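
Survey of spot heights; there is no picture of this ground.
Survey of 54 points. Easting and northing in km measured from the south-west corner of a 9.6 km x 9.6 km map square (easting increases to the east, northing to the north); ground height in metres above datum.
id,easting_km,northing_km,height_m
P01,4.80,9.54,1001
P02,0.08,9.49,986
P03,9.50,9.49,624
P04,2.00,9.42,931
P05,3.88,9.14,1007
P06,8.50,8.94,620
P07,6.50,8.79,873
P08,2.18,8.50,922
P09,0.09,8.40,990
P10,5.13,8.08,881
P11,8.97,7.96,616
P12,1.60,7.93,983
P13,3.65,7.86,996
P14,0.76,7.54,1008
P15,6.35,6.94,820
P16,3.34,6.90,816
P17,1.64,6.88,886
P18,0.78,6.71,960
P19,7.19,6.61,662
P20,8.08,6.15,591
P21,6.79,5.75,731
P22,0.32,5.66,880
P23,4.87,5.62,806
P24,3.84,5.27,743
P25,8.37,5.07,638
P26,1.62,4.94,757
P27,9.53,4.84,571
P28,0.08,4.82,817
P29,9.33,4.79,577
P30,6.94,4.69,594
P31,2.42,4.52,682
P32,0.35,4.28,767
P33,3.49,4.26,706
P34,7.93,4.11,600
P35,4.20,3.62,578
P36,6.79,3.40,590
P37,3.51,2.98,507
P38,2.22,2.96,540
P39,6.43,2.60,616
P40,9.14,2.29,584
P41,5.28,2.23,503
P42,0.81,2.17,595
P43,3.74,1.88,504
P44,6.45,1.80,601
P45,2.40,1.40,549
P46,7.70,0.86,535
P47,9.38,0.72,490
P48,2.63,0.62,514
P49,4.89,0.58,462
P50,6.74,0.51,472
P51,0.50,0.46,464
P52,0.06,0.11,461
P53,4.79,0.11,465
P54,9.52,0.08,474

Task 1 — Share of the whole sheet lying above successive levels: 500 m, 87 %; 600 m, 59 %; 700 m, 42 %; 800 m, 27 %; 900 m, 16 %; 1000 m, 3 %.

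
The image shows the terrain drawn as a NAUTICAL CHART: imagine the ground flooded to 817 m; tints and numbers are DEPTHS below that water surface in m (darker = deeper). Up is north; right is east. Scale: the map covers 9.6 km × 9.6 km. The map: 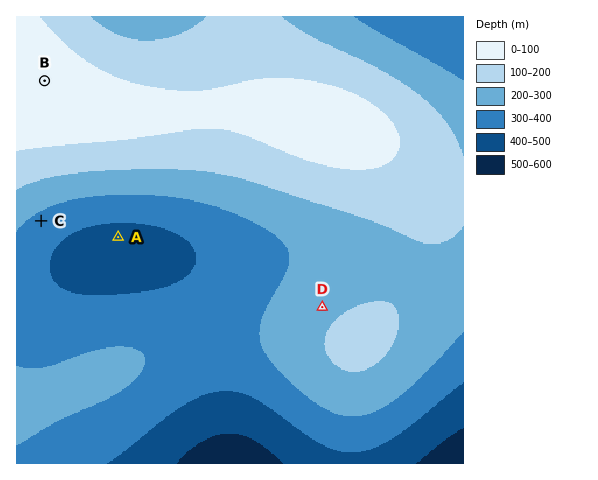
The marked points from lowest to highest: A C D B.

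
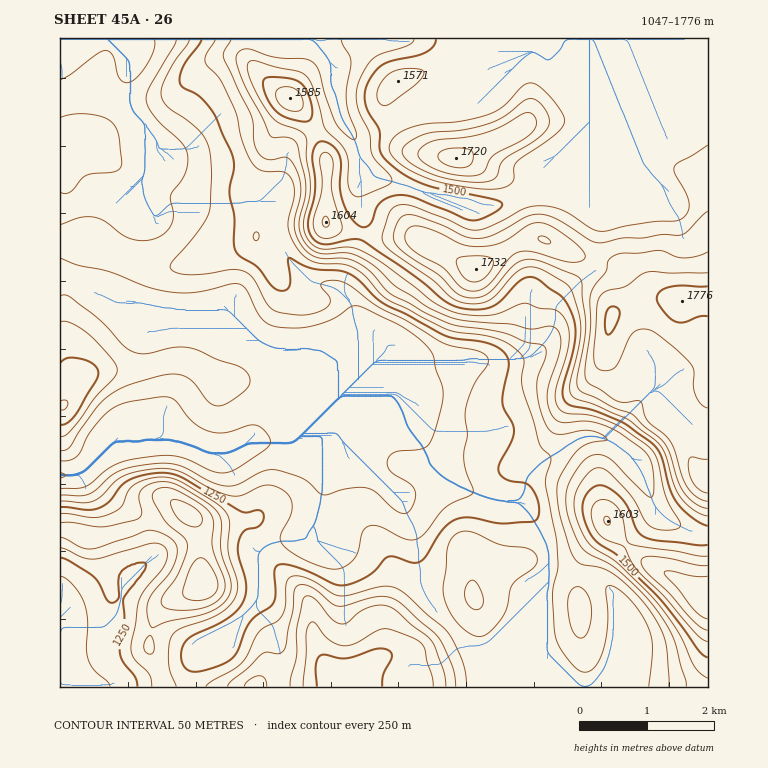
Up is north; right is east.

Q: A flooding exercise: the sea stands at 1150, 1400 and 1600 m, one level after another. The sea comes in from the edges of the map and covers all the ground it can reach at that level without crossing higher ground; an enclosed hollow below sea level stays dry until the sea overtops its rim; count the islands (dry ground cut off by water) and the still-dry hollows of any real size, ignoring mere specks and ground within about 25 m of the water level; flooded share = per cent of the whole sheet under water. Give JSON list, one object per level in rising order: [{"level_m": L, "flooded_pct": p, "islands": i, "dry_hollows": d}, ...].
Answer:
[{"level_m": 1150, "flooded_pct": 17, "islands": 0, "dry_hollows": 0}, {"level_m": 1400, "flooded_pct": 61, "islands": 1, "dry_hollows": 0}, {"level_m": 1600, "flooded_pct": 90, "islands": 1, "dry_hollows": 0}]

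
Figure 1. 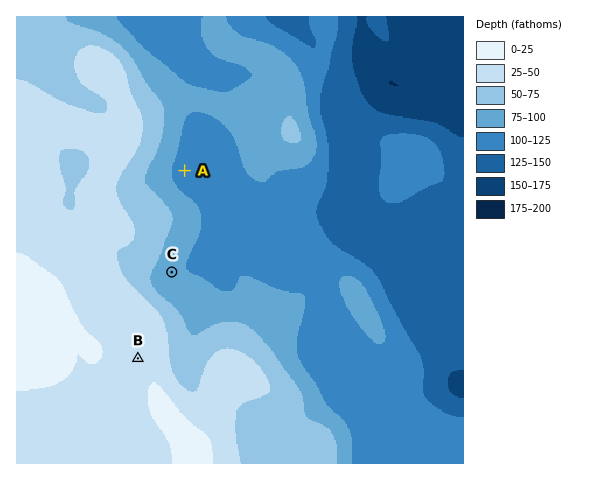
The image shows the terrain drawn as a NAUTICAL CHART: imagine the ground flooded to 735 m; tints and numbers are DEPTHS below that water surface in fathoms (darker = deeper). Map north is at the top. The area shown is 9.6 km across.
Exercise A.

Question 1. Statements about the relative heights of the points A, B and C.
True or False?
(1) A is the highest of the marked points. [False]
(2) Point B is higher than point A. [True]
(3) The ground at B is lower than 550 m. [False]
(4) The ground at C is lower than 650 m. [True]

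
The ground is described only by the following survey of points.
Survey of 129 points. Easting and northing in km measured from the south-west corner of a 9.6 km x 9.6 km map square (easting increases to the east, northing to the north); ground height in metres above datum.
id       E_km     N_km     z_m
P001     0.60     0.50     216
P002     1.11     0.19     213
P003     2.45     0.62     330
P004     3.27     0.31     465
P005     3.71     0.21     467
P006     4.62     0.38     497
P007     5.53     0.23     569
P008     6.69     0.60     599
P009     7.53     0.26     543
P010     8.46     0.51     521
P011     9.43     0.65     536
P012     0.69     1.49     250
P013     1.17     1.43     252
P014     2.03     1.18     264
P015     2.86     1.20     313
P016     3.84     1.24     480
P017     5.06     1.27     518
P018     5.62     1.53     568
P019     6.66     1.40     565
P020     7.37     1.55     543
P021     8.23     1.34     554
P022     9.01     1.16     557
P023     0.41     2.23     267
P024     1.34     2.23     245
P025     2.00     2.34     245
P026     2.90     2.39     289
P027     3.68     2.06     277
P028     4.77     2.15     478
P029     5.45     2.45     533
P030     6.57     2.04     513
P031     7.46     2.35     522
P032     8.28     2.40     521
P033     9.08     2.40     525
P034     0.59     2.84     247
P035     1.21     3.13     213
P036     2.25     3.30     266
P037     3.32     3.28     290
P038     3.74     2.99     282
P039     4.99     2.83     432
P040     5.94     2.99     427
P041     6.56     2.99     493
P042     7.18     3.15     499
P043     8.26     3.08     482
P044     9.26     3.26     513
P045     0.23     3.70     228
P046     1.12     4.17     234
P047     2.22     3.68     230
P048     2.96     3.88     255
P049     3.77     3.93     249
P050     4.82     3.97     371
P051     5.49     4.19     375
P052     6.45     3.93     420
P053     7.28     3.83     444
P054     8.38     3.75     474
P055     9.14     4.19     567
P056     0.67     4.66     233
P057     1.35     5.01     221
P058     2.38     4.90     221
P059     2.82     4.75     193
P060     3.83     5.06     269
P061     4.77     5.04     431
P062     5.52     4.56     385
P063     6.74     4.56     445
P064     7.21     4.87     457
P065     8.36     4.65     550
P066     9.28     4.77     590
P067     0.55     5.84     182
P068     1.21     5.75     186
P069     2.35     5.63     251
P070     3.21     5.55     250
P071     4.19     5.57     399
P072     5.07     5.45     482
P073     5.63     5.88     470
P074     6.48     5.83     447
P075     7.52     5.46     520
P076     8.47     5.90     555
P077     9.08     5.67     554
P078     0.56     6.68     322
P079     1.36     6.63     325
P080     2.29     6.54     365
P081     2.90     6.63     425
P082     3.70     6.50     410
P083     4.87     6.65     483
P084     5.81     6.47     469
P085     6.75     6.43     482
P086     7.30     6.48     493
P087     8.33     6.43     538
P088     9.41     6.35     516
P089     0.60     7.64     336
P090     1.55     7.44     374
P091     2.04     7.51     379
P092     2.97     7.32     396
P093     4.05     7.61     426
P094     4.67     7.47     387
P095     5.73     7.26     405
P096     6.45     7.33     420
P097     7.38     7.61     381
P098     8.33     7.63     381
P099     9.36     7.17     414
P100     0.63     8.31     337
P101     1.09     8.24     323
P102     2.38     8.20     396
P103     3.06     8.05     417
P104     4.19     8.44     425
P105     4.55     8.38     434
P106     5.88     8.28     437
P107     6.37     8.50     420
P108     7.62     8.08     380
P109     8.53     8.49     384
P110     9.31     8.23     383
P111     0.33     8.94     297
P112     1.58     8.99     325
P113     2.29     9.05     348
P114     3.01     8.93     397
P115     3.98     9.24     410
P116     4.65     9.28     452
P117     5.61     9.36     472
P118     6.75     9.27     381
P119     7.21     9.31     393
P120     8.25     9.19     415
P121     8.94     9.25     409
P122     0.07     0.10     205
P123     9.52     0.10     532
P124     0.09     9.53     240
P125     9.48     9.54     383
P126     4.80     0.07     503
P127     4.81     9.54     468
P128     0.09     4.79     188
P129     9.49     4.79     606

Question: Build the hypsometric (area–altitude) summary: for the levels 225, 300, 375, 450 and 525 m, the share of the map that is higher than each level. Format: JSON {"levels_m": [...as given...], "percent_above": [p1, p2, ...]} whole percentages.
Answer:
{"levels_m": [225, 300, 375, 450, 525], "percent_above": [92, 75, 65, 34, 15]}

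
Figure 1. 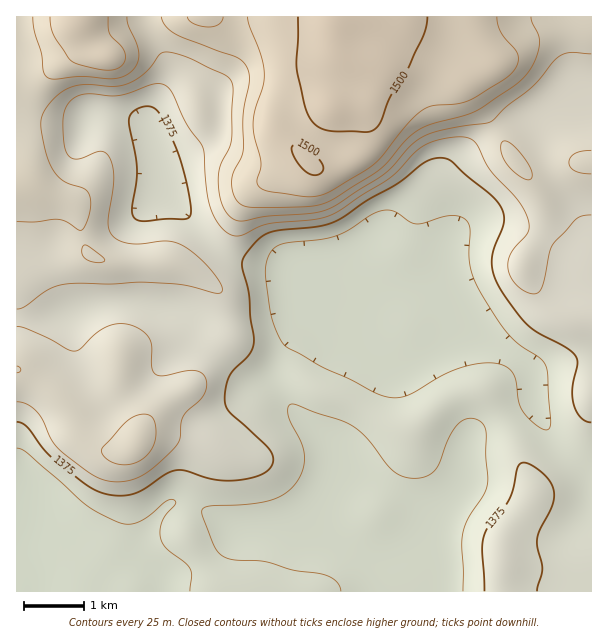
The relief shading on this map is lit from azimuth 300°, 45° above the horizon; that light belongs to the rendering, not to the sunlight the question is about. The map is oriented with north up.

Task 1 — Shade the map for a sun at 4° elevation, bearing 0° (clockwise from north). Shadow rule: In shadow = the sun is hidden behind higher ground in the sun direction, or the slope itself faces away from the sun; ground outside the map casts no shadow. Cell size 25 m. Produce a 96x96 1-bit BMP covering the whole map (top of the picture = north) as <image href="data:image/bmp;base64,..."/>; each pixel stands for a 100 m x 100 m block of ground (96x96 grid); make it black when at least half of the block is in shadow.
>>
<image width="96" height="96" href="data:image/bmp;base64,Qk2+BAAAAAAAAD4AAAAoAAAAYAAAAGAAAAABAAEAAAAAAIAEAAATCwAAEwsAAAIAAAAAAAAA////AAAAAAAAAAAAAAAAAAAAAAAAAAAAAAAAAAAAAAAAAAAAAAAAAAAAAAAAAAAAAAAAAAAAAAAAAAAAAAAAAAAAAAAAAAAAAAAAAAAAAAAAAAAAAAAAAAAAAAAAAAAAAAAAAAAAAAAAAAAAAAAAAAAAAAAAAAAAAAAAAAAAAAAAA/AAAAAAAAAAAAAAD/gAAAAAAAAAAAAAP/wAAAAAAAAAAAAAf/4AAAAAAAAAAAAB//8AAAAAAAAAAAAB//+AAAAAAAAAAAAD///AAAAAAAAAAAAH///gAAAAAAAAAAAH///gAAAAAAAAAAAP///wAAAAAAAAAAAP/v/wAAAAAAAAAAAf8A/gAAAAAAAAAAAf4APAAAAAAAAAAAAfgAAAAAAAAAAAAAAeAAAAAAAAAAAAAAAAAAAAAAAAAAAAAACAAAAAAAAAAAAAAADAAAAAAAAAAAAAAADAAAAAAAAAAAAAAADAAAAAAAAAAAAAAADgAAAAAAAAAAAAAADAAAAAAAAAAAAAAADAAAAAAAAAAAAAAAAAAAAAAAAAAAAAAAAAAAAAAAAAAAAAAAAAAAAAAAAAAAAAAAAAAAAAAAAAAAAAAAAAAAAAAAAAAAAAAAAAAAAAAAAAAAAAAAAAAAAAAAAAAAAAAcAAAAAAAAAAAAAAA+AAAAAAAAAAAAAAA+AAAAAAAAAAAAAAB+AAAAAAAAAAAAAAB8AAAAAAAAAAAAAAAAAAAAAAAAAAAAAAAAAAAAAAAABgAAAAAAAAAAAAAAf4AAAAAAAAAAAAAD/+AAAAAAAAH+AAAH//AAAAAAAAP//gAP//wAAAAAAAP//gAP//4AAAAAAAP//AAf//8AAAAAAADgAAA///+AAAAAAAAAAAB////AAAAAAAAAAAD////AAAAAAAAAAAD////gAAAAAAAAAAH////gAAAAAAAAAAH////wAAAAAAAAAAP////4AAAAAAAAAAP////8AAAAAAAAAAP////+AAAAAAAAAAH/////AAAAAAAAAAD/////4AAAAAAAAAB//////gAAAAAAAAAf/////wYAAAAAAAAAP////w4AAAAAAAAAB////w4AAAAAAAAAAH///54AAAAAAAAAAB///4gAAAAAAAAAAA///4AAAAAAAAAAAAP//8AAAAAAAAAAAAD//8AAAAAAAAAAAAB//8AAAAAAAAAAAAA//8AAAAP+AAAAAAAf/+AAAAf/AAAAAAAP//AAAA//gAAAAAAH//gAAB//wAAAAAAD//4AAB//wAAAAAAAf/8AAD//4AAAAAAAH/+AAD//4AAAAAAAB/+AAD//8AAAAAAAAf/AAD//8AAAAAAAAH/AAD//8AAAAAAAAD/AAD//8AAAAAAAAA/gAB//4D4AAAAAAAPAAAf/gf8AAAAAAAAAAAAAA/8AAAAAAAAAAAAAA/8AAAAAAAAAAAAAA/4AAAAAAAAAAAAAB/wAAAAAAAAAAAAAB/gAAAAAAAAAAAAAB+AAAAAAAAAAAAAAAAAAAAAAAAAAAAAAAAAAAAAAAAAAA="/>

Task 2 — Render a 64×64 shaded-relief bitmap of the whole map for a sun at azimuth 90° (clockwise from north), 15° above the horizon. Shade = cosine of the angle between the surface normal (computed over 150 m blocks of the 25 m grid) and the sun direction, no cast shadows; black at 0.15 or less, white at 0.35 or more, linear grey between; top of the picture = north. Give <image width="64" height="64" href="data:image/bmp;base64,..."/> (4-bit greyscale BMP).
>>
<image width="64" height="64" href="data:image/bmp;base64,Qk12CAAAAAAAAHYAAAAoAAAAQAAAAEAAAAABAAQAAAAAAAAIAAATCwAAEwsAABAAAAAAAAAAAAAAABEREQAiIiIAMzMzAERERABVVVUAZmZmAHd3dwCIiIgAmZmZAKqqqgC7u7sAzMzMAN3d3QDu7u4A////AIiId4iIiIiZh2Z4iIiIiIiImZmYiIiIiHUzR5qpmYiIiIh3iIiIiJiHdniIiIiIiIiZmZiIiIiIdTNHmqmZiIiIiHeIiIiIiId3eIiIiJmYiJmZiIiIiIh1MkaaqpmIiIiIiIiIiIiId3eJmYiImZiIiIiIiIiIiHUyRpqqmYiIiIiIiIiIiId3eJqZiIiJiIiIiIiIiIiIdTJGmqqZiIiIiIiHd4iIh2Z5qqmIiIiIiIiIiIiIiIhlM0eaqqmYiIiId3d3eIiHZomqqYiIiIiIiIiIiZiIiHUzRoqqqpmIiIh3d3d4iYd3iaqZiIiIiIiIiIiJmYiIdkNGeZqqqZmIh3d3d3iJmHeJqZiIiIiIiIiHeImZiIh2VEVomaqqmYiHd2ZmeJqpiIiYiIiJmZmIiId4iZmIiIdlRFaJq7qpiId2VVZ4mruYh4iIiZmZmZiIiIiImYiIiHZURXmru6mId2VERXirzKl3d4iJmaqqmYiIiIiIiJmIdlRFeKu7qYd2QzNFeKvduXd3iJmaq7upiIiId4iJmZiHVEV5q7qpd1QyI0Z4m93Kh3eImZq7y6mYiId3eImZmIZURnmrqpl2QiI0Vnea3duXeImZmrvLqZiId3d4iaqYhlRWiqqZiGQhI0Z3d4rN25iImaqqu8upmIh3ZniaqqmGVWeaqpiIVBEkZ4d2eb3cqYmaqqq7u6mIh3ZmeJq7qYZVaKqpd3dTIjV4iHZovNy5maqqqru6mYh3Zmd4mruph2Z5qphmZ1QjRomYdmis3Lqaqqqqu6qYh3dmd3iJq6mHZ4mph1VmVDRXiZh3Z5rMu6qqqqq6qYh3d3eIh4iqqYd4mamGVFZlRWiZmYd3iau7u7uqqqqYd3iIiZiHd4mZiImqmHVDVWZmiZmYiIiIiavN26qqqYd3iJmZmId3eIiImqqYdTNFd3iaqYd4mZh3is3cuqmYd3iJmqmYh3d3d4iaqph1M1aImaqZdnirqYd5vdy6qZh3iZmZmZiId3d3eJqqmHVEVpmqqph2aKu6iIirzLu6mHiZmZmYiIiId3d4iZmYdURWmqqpl2VovLqYiJmru8uYiZmZmIiIiIiIiIiImYdlVWeaqqmHZWiru6mIiJq8zKmZmZiIiIiIiIiIiIiId2VWd5mqqYZVaKu6qZiIiazdupmZiIiIiIiIiIiIiHdmVWZ4maqZh2Z4qqqpmId4rN26mZiIiIiIiIiIiIiHZVVWZ4iZqZmHZniaqpmYh3is3bqZiIiIiIiIiIiIiHZURFZ4iJmqmYd3eJmZmIh3eL3tupiIiIiIiIiIiIiHZUNFZ4iImqqpiIeImZmIh3d5ve25mIiIiIiIiIiIiIdkM0Z4iIiZqqmYiIiIiIh3d4rO7bmYiIiIiIiIiIiIdlMjV4iIiJmqmZiIiIiIiHd4m97tuYiIiIiIiIiIiIh1MiRomYiImZmYiIiJmIiIiImr3uypiIiIiIiIiIiIh2QhJYmpiIiIiIh3eImZiIiZq7vN3KmIiIiIiIiIiIiHZCEliqmIiIiId3eImZmIiau7u7zcqYiIiIiIiIiIiIdTITWKqZiIiIh2Z4mqmIiKu7uprNy5mIiIiIiIiJmIh1QiNYmpmIiIiHZ4q7qYd4q7qYic3bmYiImIiIiImZiHZDM1eZmYiIiId3m8y5h3iaqXVovdupmZmZmIiIiJmIdlQzRniZmIiIiHec3cqYiJmGQ0esy5mZq7upiIiImYh2VURFaJmYiIiYiKzu25iIiHQhNpqpmZm83suYh4iJiHdlRDRXmpmIiZiJrO7bqYiHUxAkeIiImb3//bmIiIiIh2VDNFiqmYiJmZms3typiIZCABNXeIiJrf//25iIiIh3ZUM0aKqYiJqqqave7LmYdkEAEkZ4d3ic7//+ypiIiHdlQzV5qZiJmrupms3cuph2QQACRnd2Z5rO///9uYiHdlQzRpqYiImbzLmJvdy6mHVCABJFZmVnmqvO///bmId2QzRoqod3iZvduXis3LqYdUIhIjRVVWiZmazv//2oh2UyNYmph3eJm93Jd5vMuYdlQzMhIkVWeZmYis///8mHZDJGmql2d4ib3tqHisyph2REVCABNWeJmYiIrf//25hkM1iqqHd4iJrO24eKu6mGVEVlIAA2eJmIiIib7//sqXZFeaqYiIiIms7bl4m7qXZDRoYgADeJh3eIiJrO7ty6mHeJqZiIiIiazuyYiaqYdTJHhzAAR4h2Z4mZmszMu6q6qqqpmIiIiJrO7KiJqphkMliXMABHiGVXiZmbzLqpmrzMy6mZiIiIib3sqHiaqGQzWJhAADZ3ZWeZmZq8upiIm93cy6mYiId4rNyoeJu6dURomFIANWdmaJmIiry6mHeKzd3cupmIh3eKupd4rNuXVniHUxEkZnd4iIiJq7qYd4mrze7bqYiHZmeIdnnO7bh3d3dkISNWd3eIiImrupiIiJm97+26mIdlRWZmed/+yYd2ZmUyJFZ3Z3iIiaq6qYiIiKzv/sqYh2REVmaK3/7Jh2ZmZkM0ZnZniJmZmqqpmIiIq97uypiGZDRWeJrf/ah2ZWZ2VEVnZmeJmZmaqqqYiImrzN3KmIZTI1eau97bhlVmd4dlVWdmZomZmZmqqpiImry7u7qYhkIjV5vN3clkRWeJmGVWZ2VWiZmZmZq6mYirzLuqqYiFQiNXnN7sqFRFaJmYdVZ3ZVaJmZmZmrqZiavMuqqZiI"/>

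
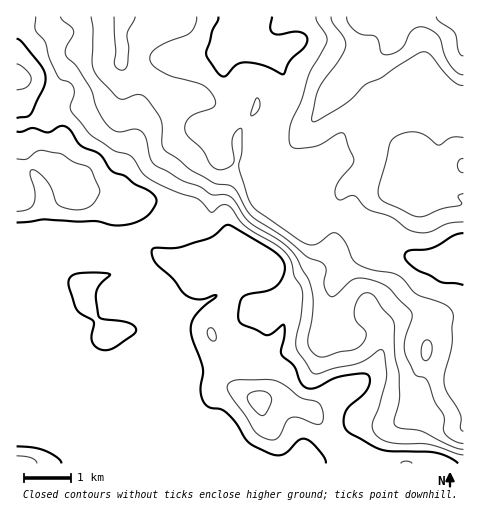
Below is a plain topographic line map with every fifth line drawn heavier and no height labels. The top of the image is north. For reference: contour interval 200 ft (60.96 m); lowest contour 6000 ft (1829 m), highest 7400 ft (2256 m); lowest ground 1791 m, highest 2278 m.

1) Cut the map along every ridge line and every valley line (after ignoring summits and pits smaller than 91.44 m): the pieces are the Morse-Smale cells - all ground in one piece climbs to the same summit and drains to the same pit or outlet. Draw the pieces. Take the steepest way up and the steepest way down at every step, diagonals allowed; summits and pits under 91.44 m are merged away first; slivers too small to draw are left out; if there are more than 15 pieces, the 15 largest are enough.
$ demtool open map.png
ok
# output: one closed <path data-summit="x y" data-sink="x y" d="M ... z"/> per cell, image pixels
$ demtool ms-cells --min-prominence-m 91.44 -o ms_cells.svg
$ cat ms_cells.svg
<path data-summit="259 400" data-sink="256 17" d="M255 16l-130 0-2 2-3 15 3 19 44 6 16-4 34-1 11-3-4 12 0 12 10 22 1 8-4 11-12 14-1 22-17 9-13 18-13 40 3 14-21-4-19 3-13 9-57 23-8 7-3 7 5 32 0 104 19 50 382 1 1-206-6-2-14 5-26-1-13-7-22-20-15-5-14-9-31-8-23-1-2-2-15-39-10-12-9-20 20-35 3-19-13-30-14-8-5-6z"/><path data-summit="17 196" data-sink="256 17" d="M124 16l-108 1 1 216 82 0 10 3 11 0 12-1 6-4 8-3 32 3-2-2-1-11 13-40 13-18 17-9 1-22 12-14 4-11-1-8-10-22 0-12 3-10-44 2-16 4-44-6-3-19z"/><path data-summit="448 17" data-sink="256 17" d="M463 16l-207 0-1 23 5 6 14 8 13 30-3 19-20 32 11 26 10 5 7 0 22-1 12-4 10-10 12-25 12-10 16-9 87-2z"/><path data-summit="463 166" data-sink="256 17" d="M463 104l-87 2-16 9-12 10-12 25-10 10-12 4-33 0 17 44 2 2 23 1 31 8 14 9 15 5 22 20 13 7 26 1 14-5 5 2z"/><path data-summit="17 463" data-sink="256 17" d="M99 233l-83 1 1 230 64-1-19-50 0-104-5-32 3-7 8-7 64-27-23 0z"/><path data-summit="259 400" data-sink="256 17" d="M96 54l-14 0-11 8-11 21-4 15 0 6 19 3 16-2 17-7 10-9 4-11-1-18z"/>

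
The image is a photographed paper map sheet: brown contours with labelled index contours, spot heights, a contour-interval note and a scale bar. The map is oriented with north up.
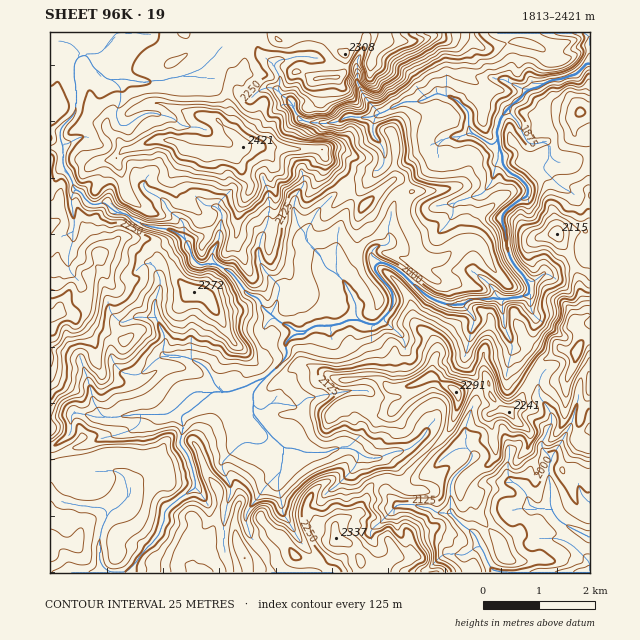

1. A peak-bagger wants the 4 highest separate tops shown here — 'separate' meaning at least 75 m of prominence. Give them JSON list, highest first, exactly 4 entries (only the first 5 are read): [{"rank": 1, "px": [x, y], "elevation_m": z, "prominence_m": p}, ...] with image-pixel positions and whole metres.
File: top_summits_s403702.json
[{"rank": 1, "px": [243, 147], "elevation_m": 2421, "prominence_m": 608}, {"rank": 2, "px": [336, 538], "elevation_m": 2337, "prominence_m": 214}, {"rank": 3, "px": [456, 392], "elevation_m": 2291, "prominence_m": 115}, {"rank": 4, "px": [577, 352], "elevation_m": 2269, "prominence_m": 106}]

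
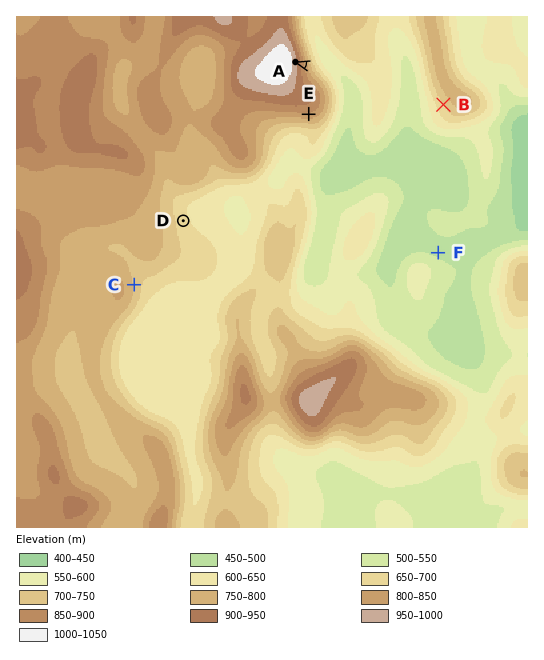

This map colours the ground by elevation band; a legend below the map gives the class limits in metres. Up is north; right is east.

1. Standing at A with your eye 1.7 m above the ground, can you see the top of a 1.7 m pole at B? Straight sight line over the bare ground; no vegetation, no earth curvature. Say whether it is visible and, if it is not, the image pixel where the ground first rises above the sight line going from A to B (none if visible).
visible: true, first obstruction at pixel None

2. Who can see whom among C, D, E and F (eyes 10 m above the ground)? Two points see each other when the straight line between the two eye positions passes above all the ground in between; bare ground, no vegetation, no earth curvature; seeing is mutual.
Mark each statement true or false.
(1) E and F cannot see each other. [false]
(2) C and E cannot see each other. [false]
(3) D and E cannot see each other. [true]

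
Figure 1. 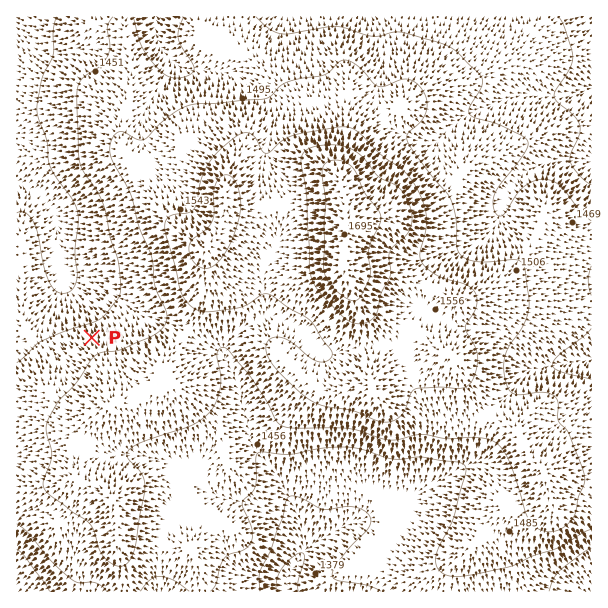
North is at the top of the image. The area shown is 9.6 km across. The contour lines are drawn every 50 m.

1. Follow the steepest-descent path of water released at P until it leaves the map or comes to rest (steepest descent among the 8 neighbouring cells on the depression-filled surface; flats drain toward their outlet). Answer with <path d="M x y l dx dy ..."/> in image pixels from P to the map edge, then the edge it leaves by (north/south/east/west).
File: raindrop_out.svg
<path d="M92 338l0-18-20-20 0-1-4-6 0-3-2-2 0-3-3-6-1-12-2-1 0-11-1-1 0-27-2-2 0-4-3-6 0-5-21-21-9-4-7-2"/>
exit: west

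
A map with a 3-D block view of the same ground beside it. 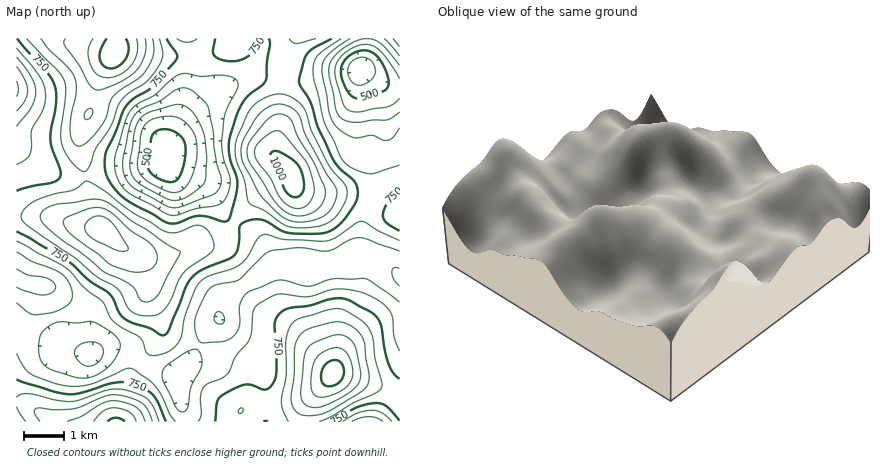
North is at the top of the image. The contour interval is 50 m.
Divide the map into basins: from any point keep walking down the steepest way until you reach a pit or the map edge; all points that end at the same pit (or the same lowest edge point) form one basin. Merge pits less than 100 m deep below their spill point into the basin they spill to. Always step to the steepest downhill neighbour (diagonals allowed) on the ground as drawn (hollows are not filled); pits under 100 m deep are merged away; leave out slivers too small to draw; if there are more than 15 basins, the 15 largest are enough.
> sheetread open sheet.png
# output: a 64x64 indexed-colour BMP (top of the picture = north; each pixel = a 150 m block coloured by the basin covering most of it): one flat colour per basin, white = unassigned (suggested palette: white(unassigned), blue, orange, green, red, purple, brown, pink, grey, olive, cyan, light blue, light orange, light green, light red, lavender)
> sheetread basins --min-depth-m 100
<image width="64" height="64" href="data:image/bmp;base64,Qk12CAAAAAAAAHYAAAAoAAAAQAAAAEAAAAABAAQAAAAAAAAIAAATCwAAEwsAABAAAAAAAAAA////ALR3HwAOf/8ALKAsACgn1gC9Z5QAS1aMAMJ34wB/f38AIr28AM++FwDox64AeLv/AIrfmACWmP8A1bDFADMzMxERERERERERERERERERERMzMzMzM1VVVVVVVVVVMzMREREREREREREREREREREREzMzMzMzVVVVVVVVVVUzEREREREREREREREREREREREREzMzMzNVVVVVVVVVVREREREREREREREREREREREREREREREREzVVVVVVVVVVERERERERERERERERERERERERERERERERE1VVVVVVVVERERERERERERERERERERERERERERERERERFVVVVVVREREREREREREREREREREREREREREREREREREVVVVVURERERERERERERERERERERERERERERERERERERFVUREREREREREREREREREREREREREREREREREREREREREREREREREREREREREREREREREREREREREREREREREREREREREREREREREREREREREREREREREREREREREREREREREREREREREREREREREREREREREREREREREREREREREREREREREREREREREREREREREREREREREREREREREREREREREREREREREREREREREREREREREREREREREREREREREREREREREREREREREREREREREREREREREREREREREREREREREREREREREREREREREREREREREREREREREREREREREREREREREREREREREREREREREREREREREREREREREREREREREREREREREREREREREREREREREREREREREREREREREREREREREREREREREREREREREREREREREREREREREREREREREREREREREREREREREREREREREREREREREREREREREREREREREREREREREREREREREREREREREREREREREREREREREREREREREREREREREREREREREREREREREREREREREREREREREREREREREREREREREREREREREREREREREREREREREREREREREREREREREREREREREREREREREREREREREREREREREREREREREREREREREREREREREREREREREREREREREREREREREREREREREREREREREREREREREREREREREREREREREREREREREREREREREREREREREREREREREREREREREREREREREREREREREREREREREREREREREREREREiIiIiIRERERERERERERERERERERERERERERERERERIiIiIiIiIRERERERERERERERERERERERERERERERERIiIiIiIiIiIiIRERERERERERERERERERERERERERERIiIiIiIiIiIiIiEREREREREREREREREREREREREREUIiIiIiIiIiIiIiIRERERERERERERERERERERERFEREIiIiIiIiIiIiIiIiERERERERERERERERERREREREREQiIiIiIiIiIiIiIiIRERERERERERERERERFEREREREQiIiIiIiIiIiIiIiIiERERERERERERERERE0RERERERCIiIiIiIiIiIiIiIiIhEREREREREREREREzREREREREIiIiIiIiIiIiIiIiIiIRERERERERERETMzNEREREREQiIiIiIiIiIiIiIiIiIiIRERETMzMzMzMzM0RERERERCIiIiIiIiIiIiIiIiIiIiIRMzMzMzMzMzMzREREREREIiIiIiIiIiIiIiIiIiIiIiIzMzMzMzMzMzNEREREREIiIiIiIiIiIiIiIiIiIiIiIjMzMzMzMzMzM0REREREQiIiIiIiIiIiIiIiIiIiIiIjMzMzMzMzMzMzRERERERCIiIiIiIiIiIiIiIiIiIiIjMzMzMzMzMzMzNEREREREIiIiIiIiIiIiIiIiIiIiIjMzMzMzMzMzMzM0REREREQiIiIiIiIiIiIiIiIiIiIiMzMzMzMzMzMzMzRERERERCIiIiIiIiIiIiIiIiIiIiIzMzMzMzMzMzMzNEREREREIiIiIiIiIiIiIiIiIiIiIiMzMzMzMzMzMzM0REREREQiIiIiIiIiIiIiIiIiIiIiIzMzMzMzMzMzMzRERERERCIiIiIiIiIiIiIiIiIiIiIjMzMzMzMzMzMzNEREREREQiIiIiIiIiIiIiIiIiIiIiMzMzMzMzMzMzM0RERERERCIiIiIiIiIiIiIiIiIiIiIzMzMzMzMzMzMzREREREREQiIiIiIiIiIiIiIiIiIiIjMzMzMzMzMzMzNERERERERCIiIiIiIiIiIiIiIiIiIiMzMzMzMzMzMzM0REREREREIiIiIiIiIiIiIiIiIiIiIzMzMzMzMzMzMzREREREREQiIiIiIiIiIiIiIiIiIiIjMzMzMzMzMzMzNEREREREREIiIiIiIiIiIiIiIiIiIiIzMzMzMzMzMzM0REREREREQiIiIiIiIiIiIiIiIiIiIjMzMzMzMzMzMzRERERERERCIiIiIiIiIiIiIiIiIiIiMzMzMzMzMzMzNEREREREREQiIiIiIiIiIiIiIiIiIiIzMzMzMzMzMzM0REREREREREIiIiIiIiIiIiIiIiIiIjMzMzMzMzMzMzREREREREREQiIiIiIiIiIiIiIiIiIiIzMzMzMzMzMzNEREREREREREIiIiIiIiIiIiIiIiIiIjMzMzMzMzMzM0REREREREREQiIiIiIiIiIiIiIiIiIiMzMzMzMzMzMz"/>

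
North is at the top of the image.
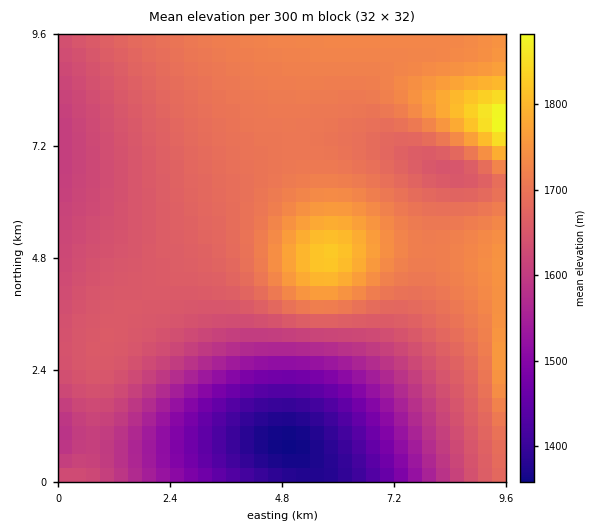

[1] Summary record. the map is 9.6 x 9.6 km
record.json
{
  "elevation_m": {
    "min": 1360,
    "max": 1900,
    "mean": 1650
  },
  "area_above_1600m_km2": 73.2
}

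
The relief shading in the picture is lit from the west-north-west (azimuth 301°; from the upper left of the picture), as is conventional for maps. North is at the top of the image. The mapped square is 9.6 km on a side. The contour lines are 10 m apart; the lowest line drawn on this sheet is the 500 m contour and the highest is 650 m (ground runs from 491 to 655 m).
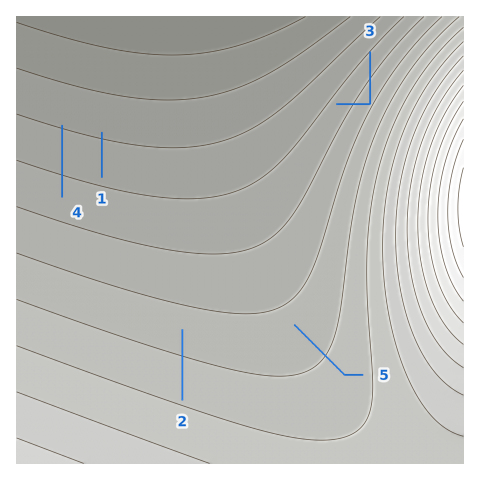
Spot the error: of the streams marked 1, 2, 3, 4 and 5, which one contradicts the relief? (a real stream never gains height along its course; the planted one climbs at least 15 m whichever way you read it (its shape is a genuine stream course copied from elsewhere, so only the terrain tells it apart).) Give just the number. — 3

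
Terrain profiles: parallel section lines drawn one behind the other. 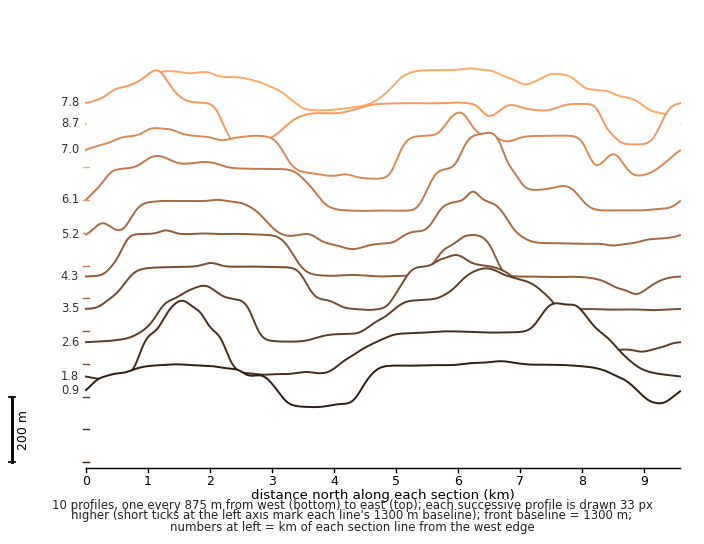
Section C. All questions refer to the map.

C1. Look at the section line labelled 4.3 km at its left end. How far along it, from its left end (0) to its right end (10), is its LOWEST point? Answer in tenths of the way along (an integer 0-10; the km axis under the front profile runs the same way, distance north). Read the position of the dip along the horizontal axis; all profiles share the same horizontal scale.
9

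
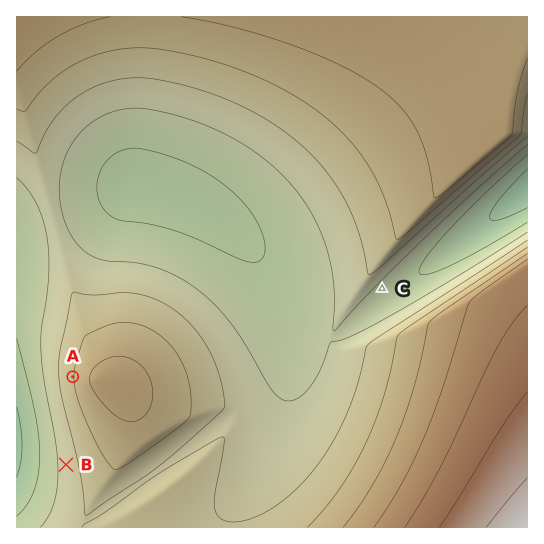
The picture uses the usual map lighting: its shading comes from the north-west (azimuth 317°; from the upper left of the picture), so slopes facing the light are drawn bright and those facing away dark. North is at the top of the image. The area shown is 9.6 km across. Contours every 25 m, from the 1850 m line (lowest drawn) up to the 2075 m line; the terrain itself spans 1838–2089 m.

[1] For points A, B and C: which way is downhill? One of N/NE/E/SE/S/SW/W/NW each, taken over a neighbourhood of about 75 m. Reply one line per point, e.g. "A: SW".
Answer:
A: W
B: W
C: SE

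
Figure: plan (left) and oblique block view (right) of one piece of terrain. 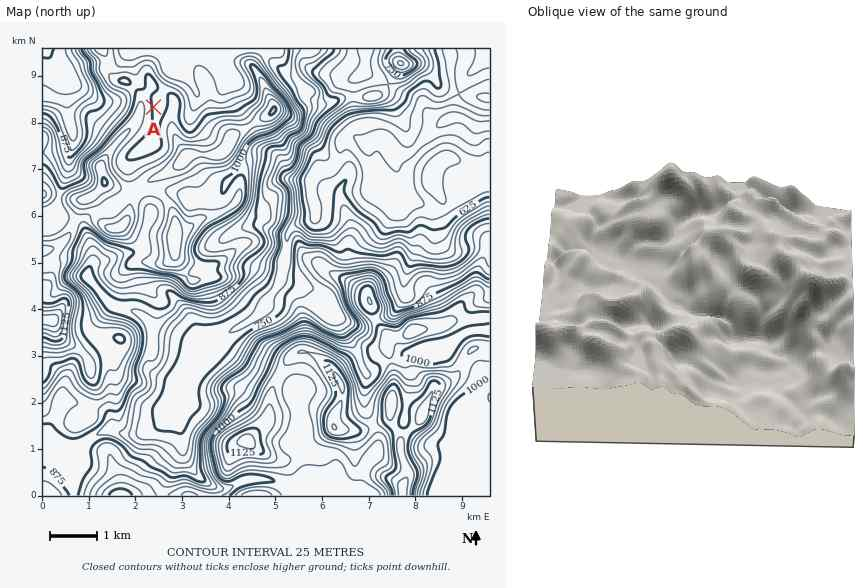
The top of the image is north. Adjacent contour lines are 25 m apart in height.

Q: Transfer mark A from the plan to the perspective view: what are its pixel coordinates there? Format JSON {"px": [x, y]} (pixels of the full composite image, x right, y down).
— {"px": [812, 233]}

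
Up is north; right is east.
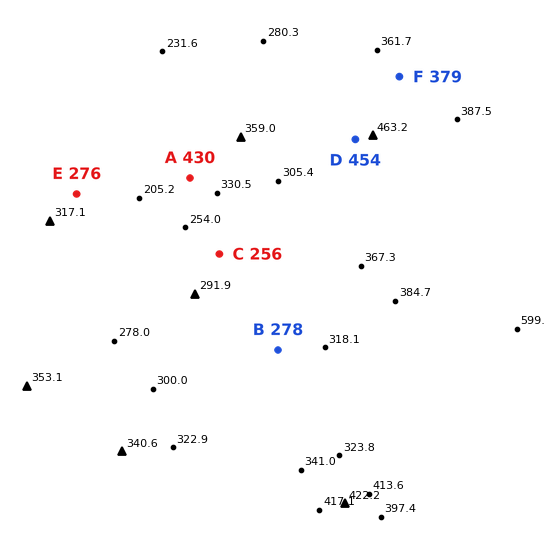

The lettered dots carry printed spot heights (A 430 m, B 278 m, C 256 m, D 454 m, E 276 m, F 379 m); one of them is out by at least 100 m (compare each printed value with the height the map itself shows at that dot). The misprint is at A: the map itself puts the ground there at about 305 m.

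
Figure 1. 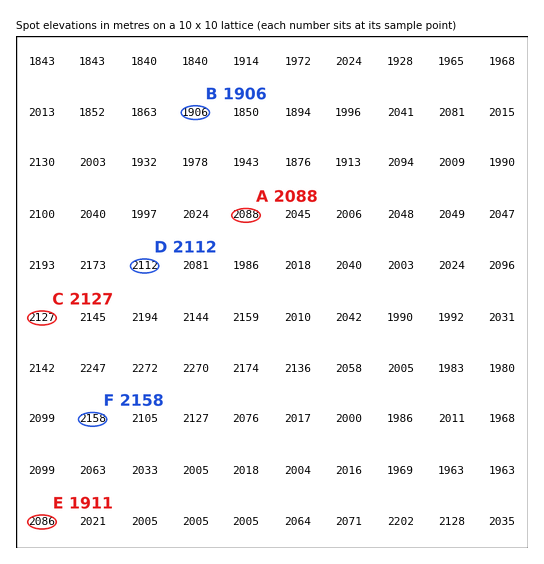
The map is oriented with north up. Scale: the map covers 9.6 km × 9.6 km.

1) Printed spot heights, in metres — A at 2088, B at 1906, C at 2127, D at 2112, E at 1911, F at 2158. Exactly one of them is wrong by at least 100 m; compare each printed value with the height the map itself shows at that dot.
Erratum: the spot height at E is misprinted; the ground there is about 2086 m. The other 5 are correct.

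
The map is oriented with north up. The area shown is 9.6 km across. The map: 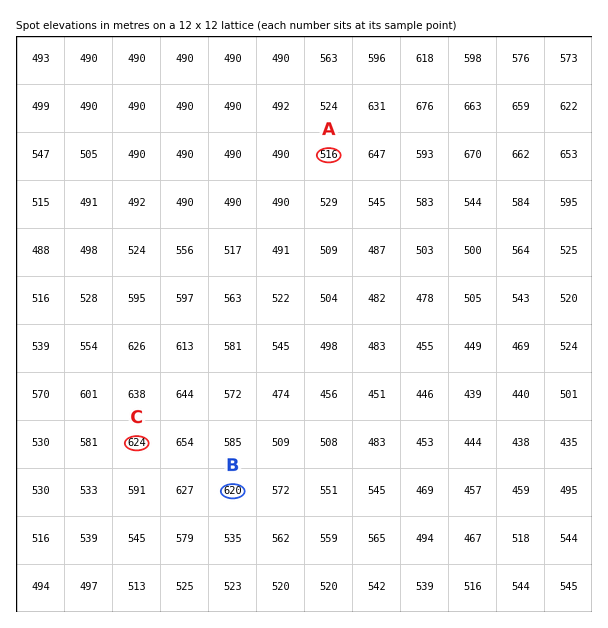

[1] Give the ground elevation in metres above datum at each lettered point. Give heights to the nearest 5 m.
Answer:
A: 515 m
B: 620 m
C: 625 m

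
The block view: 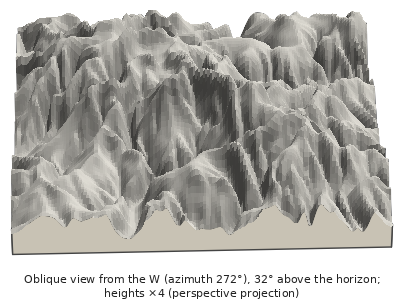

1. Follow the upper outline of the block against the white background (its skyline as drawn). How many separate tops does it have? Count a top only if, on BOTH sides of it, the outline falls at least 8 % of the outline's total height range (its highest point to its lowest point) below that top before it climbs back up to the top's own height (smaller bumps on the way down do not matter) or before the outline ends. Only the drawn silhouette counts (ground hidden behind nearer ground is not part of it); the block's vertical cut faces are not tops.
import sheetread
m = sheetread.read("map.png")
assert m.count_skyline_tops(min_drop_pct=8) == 2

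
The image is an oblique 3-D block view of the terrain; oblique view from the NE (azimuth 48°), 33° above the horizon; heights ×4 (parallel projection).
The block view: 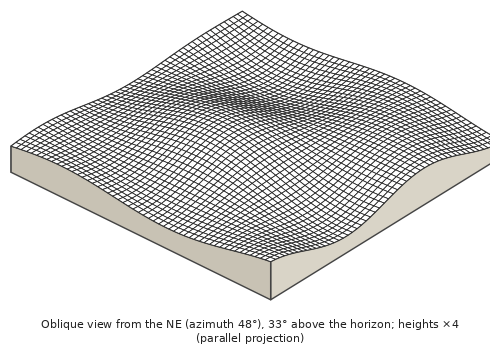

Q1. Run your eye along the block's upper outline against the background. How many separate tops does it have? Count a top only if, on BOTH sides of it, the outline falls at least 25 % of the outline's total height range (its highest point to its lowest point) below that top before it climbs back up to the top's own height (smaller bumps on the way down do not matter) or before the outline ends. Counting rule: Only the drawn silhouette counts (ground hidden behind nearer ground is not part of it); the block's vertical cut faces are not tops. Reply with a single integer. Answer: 1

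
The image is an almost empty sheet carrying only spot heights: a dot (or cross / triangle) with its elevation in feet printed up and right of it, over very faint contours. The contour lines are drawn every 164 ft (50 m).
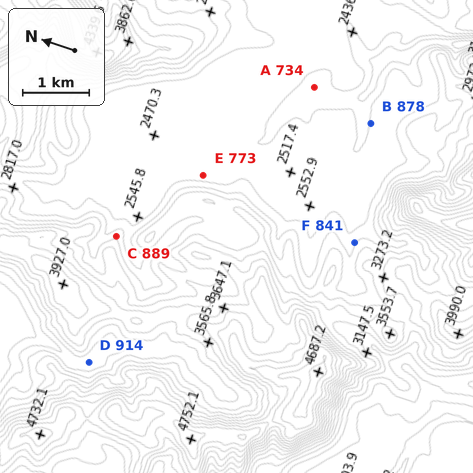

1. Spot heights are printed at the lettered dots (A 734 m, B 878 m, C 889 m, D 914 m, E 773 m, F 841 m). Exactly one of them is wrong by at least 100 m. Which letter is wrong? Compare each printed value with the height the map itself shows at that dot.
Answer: B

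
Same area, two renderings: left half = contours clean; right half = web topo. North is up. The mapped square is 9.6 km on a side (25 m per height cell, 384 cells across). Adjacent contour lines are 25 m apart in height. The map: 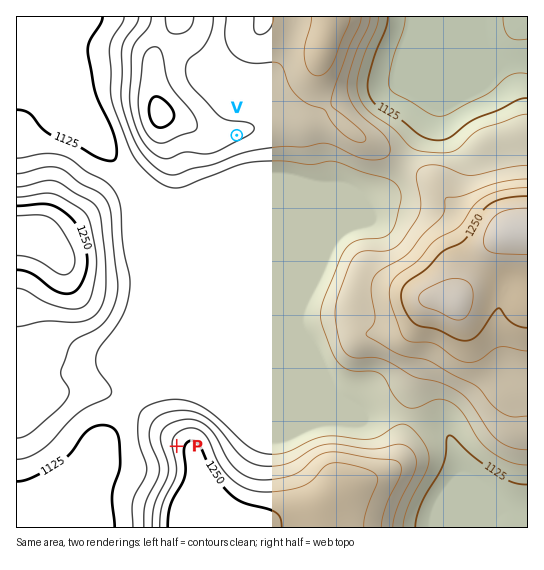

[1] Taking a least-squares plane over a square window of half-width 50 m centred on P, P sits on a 7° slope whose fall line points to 272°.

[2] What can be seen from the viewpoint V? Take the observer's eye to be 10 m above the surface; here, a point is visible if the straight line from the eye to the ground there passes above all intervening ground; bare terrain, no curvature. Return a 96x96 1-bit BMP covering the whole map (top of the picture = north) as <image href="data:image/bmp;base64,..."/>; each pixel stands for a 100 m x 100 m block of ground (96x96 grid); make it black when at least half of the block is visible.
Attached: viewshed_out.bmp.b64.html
<image width="96" height="96" href="data:image/bmp;base64,Qk2+BAAAAAAAAD4AAAAoAAAAYAAAAGAAAAABAAEAAAAAAIAEAAATCwAAEwsAAAIAAAAAAAAA////AAAAAAAD/gAAAAAAAAAAAAAB/gAAAB8AAAAAAAAAfgAAAH/4AAAAAAAAPAAGAP//AAAAAAAADAAHgf//gAAAAAAAAAADg///wAAAAAAAAAABx///4AAAAAAAAAAA3///+AAAAAAAAAAAf////wAAAAAAAAAAf/////AAAAAAAAAAf/////wAAAAAAAAAf/////8AAAAAAAAAf/////+AAAAAAAAAf//////AAAAAAAAA///////AAAAAAAAB//////+AAAAAAAAH//////4AAAAAAAAf//////AAAAAAAAB//////8AAAAAAAAD//////4AAAAAAAAH//////4AAAAAAAAP//////wAAAAAAAAf//////gAAAAAfwA///////gAAAAAf8D///////AAAAAAP/////////AAAAAAD////////+AAAAAAB////////+AAAAAAA////////8AAAAAAAf///////8AAAAAAAP///////8AAAAAAAD///////8AAAAAAAB///////+AAAAAAAAf///////AAAAAAAAP///////gAAAAAAAH///////4+AAAAAAH////////+AAAAAAH/////////AAAAAAH/////////AAAAAAP/////////AAAAAAf/////////gAAAAA//////////gAAAAB//////////wAAAAD///////////wAAAD///////////4AAAH///////////4AAAH///////////8AAAH///////////4AAAP///////////4AAAP///////////8AAAf////////////gAA/////////////wAB/////////////4AD/////////////8AH/////////////+AP//////////////C///////////////j///D///////////z//+A//////////////+AP/////////////4AB/////////////wAAf///////////8AAAH/////////8PgAAAB///////j/8AAAAAAf//////A/8AAAAAAD//////A/8AAAAAAA//////A/8AAAAAAAf/////H/8AAAAAAAf//+APAB8AAAAAAAf/f+AAAAAAAAAABw//P8AAAAAAAAAAD///f4AAAAAAAAAYH////4AAAAAAAAAeP////wAAAAAAAAAf/////gAAAAAAAAAf/////AAAAAAAAAAP////+AAAAAAAAAAP////8AAAAAAAAAAP////8AAAAAAAAAAP////4AAAAAAAAAAP////wAAAAAAAAAAf////wAAAAAAAAAAf////wAAAAAAAAAAf////wAAAAAAAAAA/////wAAAAAAAAAA/////wAAAAAAAAAA/////wAAAAAAAAAA/////wAAAAAAAAAA/////wAAAAAAAAAAf////gAAAAAAAAAAf////gAAAAAAAAAAP////gAAAAAAAAAAP////wAAAAAAAAAAH/x/PwAAAAAAAAAAH/gYP4AAAAAAAAAAD/gAH4AAAAAA="/>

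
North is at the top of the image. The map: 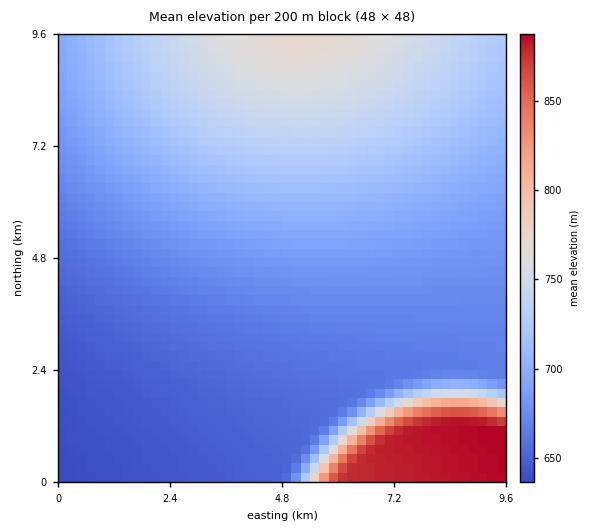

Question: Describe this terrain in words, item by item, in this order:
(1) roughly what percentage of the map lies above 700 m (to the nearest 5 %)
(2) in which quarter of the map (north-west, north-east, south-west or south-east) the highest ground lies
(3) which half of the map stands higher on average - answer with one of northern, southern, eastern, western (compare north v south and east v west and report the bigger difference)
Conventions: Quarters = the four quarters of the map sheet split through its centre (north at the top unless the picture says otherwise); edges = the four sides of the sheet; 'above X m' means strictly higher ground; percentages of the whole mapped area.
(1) Roughly 40 % of the ground is higher than 700 m.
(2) The highest point lies in the south-east quarter of the map.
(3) Taken as a whole, the eastern half is higher than the western.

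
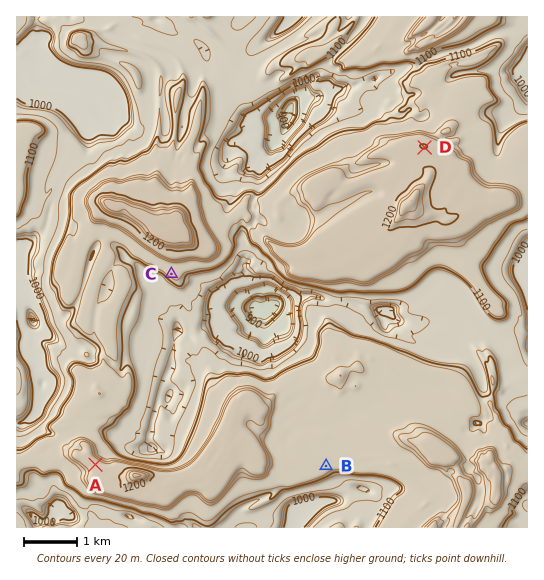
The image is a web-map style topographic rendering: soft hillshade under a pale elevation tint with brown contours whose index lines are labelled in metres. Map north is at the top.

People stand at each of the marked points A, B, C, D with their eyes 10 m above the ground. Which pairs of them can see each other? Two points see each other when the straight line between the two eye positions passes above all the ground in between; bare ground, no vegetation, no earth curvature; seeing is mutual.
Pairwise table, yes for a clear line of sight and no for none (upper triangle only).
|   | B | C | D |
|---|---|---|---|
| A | no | yes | yes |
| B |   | no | no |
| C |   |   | no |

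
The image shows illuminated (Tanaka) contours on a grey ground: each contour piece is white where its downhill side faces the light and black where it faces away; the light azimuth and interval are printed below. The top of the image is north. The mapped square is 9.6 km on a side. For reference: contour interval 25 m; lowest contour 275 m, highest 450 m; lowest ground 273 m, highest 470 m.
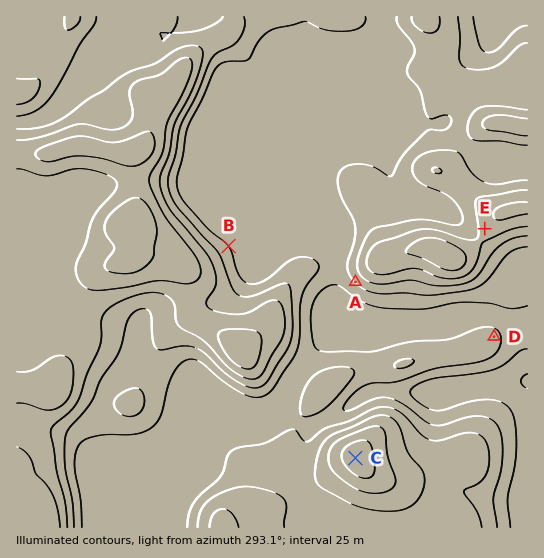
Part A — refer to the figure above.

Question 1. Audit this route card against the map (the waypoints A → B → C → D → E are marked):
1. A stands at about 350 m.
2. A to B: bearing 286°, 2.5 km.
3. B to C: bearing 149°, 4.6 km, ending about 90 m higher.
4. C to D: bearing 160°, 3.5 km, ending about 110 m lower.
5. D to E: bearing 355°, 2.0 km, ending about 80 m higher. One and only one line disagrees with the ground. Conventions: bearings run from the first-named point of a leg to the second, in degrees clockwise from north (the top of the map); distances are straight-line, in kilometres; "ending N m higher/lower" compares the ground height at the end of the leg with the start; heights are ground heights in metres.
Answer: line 4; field bearing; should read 49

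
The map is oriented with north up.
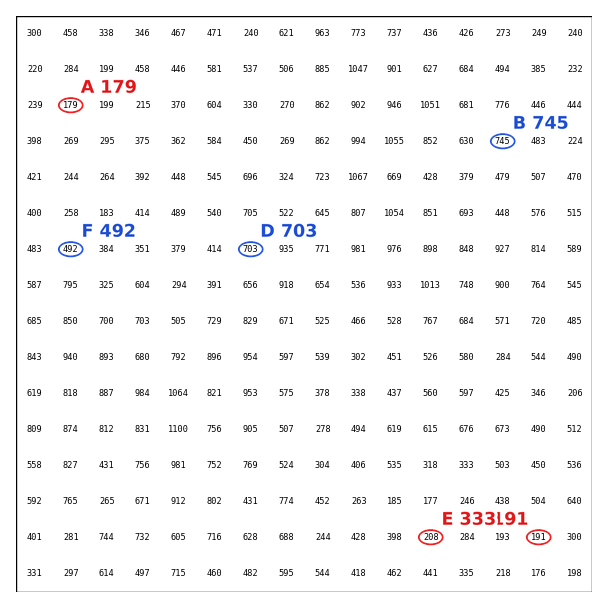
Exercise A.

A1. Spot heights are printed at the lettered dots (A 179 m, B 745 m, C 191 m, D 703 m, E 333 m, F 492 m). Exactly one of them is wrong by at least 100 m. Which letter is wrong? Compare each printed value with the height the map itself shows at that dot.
E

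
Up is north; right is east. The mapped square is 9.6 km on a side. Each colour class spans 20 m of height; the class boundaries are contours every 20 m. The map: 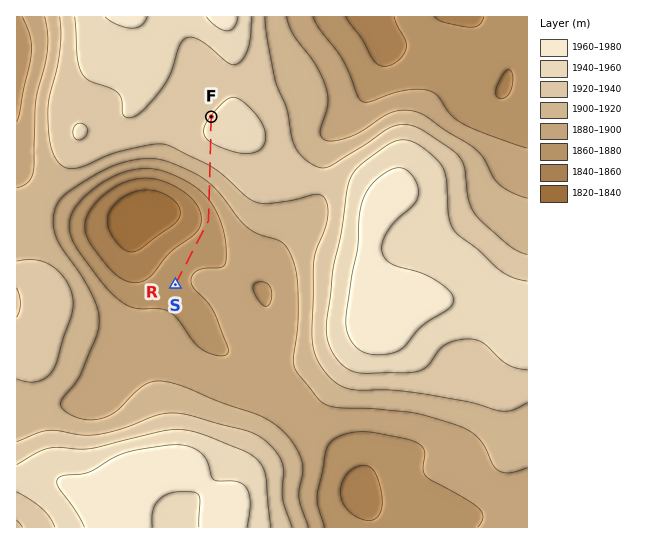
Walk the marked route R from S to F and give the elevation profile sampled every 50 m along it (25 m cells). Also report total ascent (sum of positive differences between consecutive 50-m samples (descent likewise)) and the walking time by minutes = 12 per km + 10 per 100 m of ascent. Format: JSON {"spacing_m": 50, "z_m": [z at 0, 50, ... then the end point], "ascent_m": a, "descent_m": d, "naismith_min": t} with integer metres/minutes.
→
{"spacing_m": 50, "z_m": [1875, 1876, 1876, 1876, 1876, 1876, 1876, 1876, 1876, 1875, 1875, 1874, 1873, 1872, 1871, 1870, 1869, 1868, 1867, 1866, 1865, 1865, 1864, 1864, 1864, 1865, 1866, 1867, 1868, 1869, 1870, 1871, 1873, 1875, 1878, 1881, 1884, 1887, 1890, 1893, 1896, 1900, 1903, 1906, 1909, 1912, 1915, 1918, 1921, 1924, 1927, 1929, 1932, 1934, 1936, 1938, 1939, 1941, 1942, 1942, 1943, 1943, 1943, 1942, 1942, 1941, 1941, 1940], "ascent_m": 80, "descent_m": 15, "naismith_min": 48}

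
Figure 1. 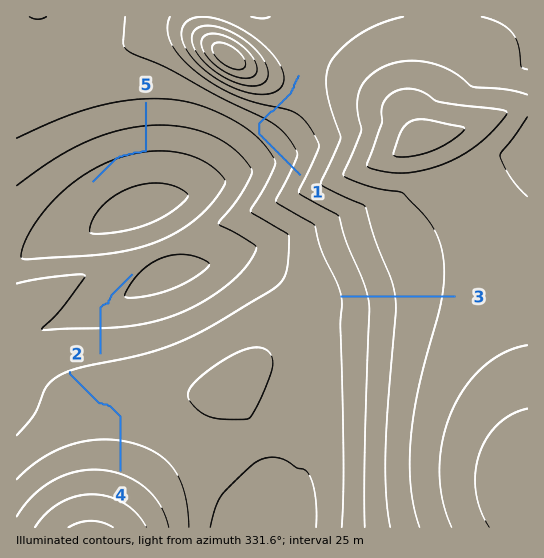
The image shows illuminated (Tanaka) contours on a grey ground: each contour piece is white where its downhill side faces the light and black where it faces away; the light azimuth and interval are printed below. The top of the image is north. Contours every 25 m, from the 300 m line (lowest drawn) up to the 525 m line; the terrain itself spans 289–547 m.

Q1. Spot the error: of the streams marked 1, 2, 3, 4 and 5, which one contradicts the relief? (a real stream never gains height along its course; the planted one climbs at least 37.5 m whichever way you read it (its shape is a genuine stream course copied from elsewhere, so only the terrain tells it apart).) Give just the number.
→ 1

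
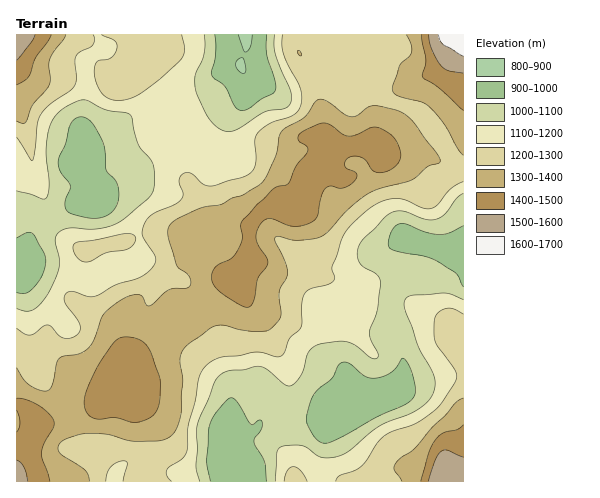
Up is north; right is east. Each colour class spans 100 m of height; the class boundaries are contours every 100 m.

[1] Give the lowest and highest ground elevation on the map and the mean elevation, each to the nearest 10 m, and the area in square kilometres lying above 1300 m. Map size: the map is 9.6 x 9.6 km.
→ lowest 890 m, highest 1630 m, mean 1210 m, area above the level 27.1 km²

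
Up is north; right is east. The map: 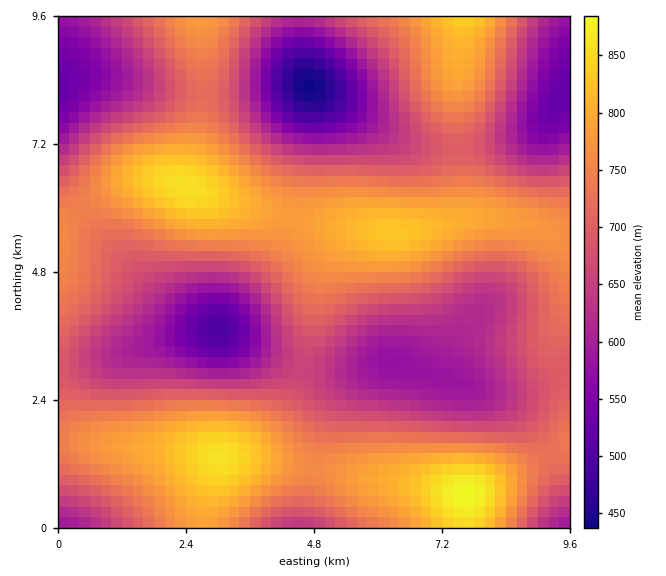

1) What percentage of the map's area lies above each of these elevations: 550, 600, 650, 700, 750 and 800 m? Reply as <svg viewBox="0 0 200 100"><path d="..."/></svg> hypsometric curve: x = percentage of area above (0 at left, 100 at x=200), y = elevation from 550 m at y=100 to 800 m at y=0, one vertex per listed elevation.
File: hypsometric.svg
<svg viewBox="0 0 200 100"><path d="M188 100l-19-20-28-20-36-20-42-20-39-20"/></svg>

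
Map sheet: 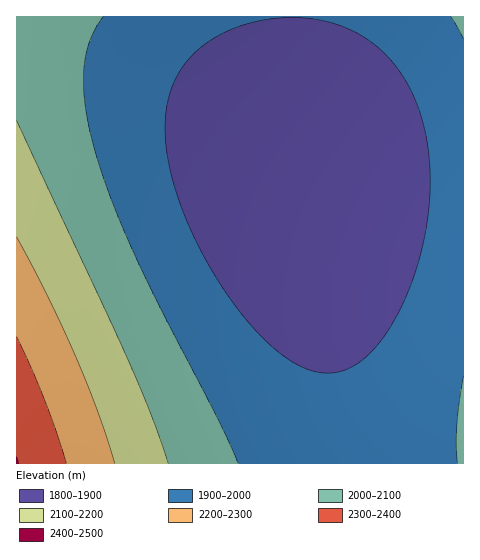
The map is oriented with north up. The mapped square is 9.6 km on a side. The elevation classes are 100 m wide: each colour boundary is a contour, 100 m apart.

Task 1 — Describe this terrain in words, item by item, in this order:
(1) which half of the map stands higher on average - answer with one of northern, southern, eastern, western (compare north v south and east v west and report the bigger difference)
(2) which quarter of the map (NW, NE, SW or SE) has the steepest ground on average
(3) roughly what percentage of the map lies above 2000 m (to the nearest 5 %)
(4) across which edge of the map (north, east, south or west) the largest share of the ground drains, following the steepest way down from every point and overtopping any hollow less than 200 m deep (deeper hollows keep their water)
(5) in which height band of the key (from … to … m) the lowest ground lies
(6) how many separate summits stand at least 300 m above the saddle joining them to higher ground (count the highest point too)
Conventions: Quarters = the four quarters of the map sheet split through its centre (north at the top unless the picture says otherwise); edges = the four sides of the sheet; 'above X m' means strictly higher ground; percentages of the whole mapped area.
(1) The western half stands higher on average than the eastern half.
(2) The south-west quarter is the steepest part of the map.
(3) Roughly 30 % of the ground is higher than 2000 m.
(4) The largest share of the runoff leaves by the northern edge.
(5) Between 1800 and 1900 m: that is the band holding the lowest ground.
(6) There is 1 summit with 300 m or more of prominence.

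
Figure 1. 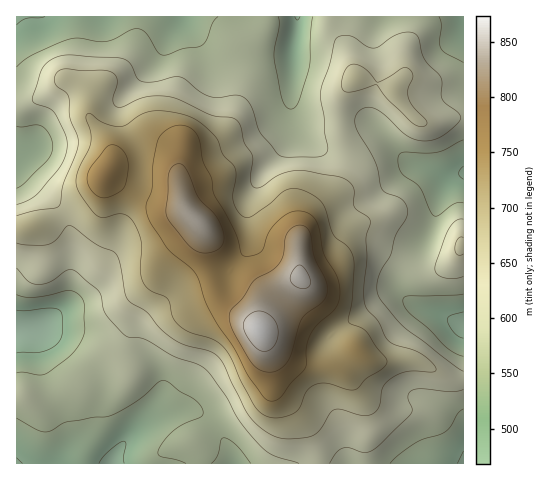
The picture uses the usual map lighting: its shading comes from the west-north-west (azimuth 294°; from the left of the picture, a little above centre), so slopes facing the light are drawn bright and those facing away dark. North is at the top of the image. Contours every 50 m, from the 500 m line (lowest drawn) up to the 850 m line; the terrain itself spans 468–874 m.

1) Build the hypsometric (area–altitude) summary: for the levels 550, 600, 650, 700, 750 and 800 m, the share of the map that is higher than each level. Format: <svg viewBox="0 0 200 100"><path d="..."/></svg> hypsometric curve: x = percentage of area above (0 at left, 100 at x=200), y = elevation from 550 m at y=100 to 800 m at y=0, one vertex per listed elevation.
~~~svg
<svg viewBox="0 0 200 100"><path d="M168 100l-54-20-40-20-27-20-22-20-14-20"/></svg>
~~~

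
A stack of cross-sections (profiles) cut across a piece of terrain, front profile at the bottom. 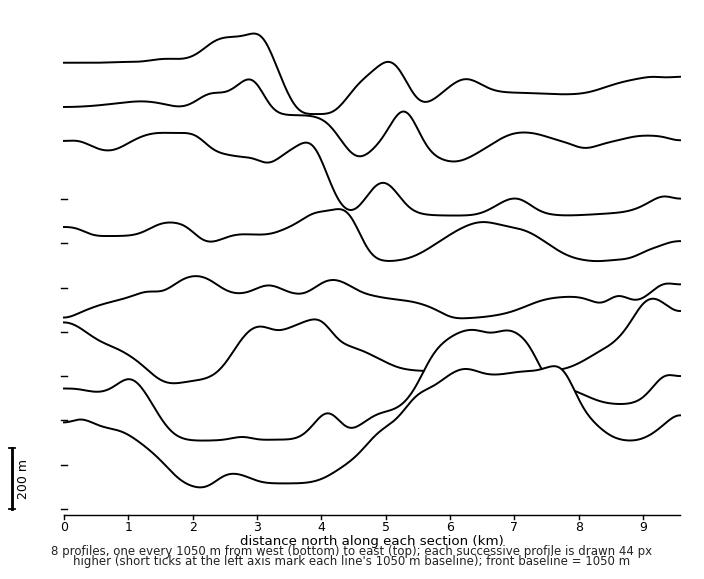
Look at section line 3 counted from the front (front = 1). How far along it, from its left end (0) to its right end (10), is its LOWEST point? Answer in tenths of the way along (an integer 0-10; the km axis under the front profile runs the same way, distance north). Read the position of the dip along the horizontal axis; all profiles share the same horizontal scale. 2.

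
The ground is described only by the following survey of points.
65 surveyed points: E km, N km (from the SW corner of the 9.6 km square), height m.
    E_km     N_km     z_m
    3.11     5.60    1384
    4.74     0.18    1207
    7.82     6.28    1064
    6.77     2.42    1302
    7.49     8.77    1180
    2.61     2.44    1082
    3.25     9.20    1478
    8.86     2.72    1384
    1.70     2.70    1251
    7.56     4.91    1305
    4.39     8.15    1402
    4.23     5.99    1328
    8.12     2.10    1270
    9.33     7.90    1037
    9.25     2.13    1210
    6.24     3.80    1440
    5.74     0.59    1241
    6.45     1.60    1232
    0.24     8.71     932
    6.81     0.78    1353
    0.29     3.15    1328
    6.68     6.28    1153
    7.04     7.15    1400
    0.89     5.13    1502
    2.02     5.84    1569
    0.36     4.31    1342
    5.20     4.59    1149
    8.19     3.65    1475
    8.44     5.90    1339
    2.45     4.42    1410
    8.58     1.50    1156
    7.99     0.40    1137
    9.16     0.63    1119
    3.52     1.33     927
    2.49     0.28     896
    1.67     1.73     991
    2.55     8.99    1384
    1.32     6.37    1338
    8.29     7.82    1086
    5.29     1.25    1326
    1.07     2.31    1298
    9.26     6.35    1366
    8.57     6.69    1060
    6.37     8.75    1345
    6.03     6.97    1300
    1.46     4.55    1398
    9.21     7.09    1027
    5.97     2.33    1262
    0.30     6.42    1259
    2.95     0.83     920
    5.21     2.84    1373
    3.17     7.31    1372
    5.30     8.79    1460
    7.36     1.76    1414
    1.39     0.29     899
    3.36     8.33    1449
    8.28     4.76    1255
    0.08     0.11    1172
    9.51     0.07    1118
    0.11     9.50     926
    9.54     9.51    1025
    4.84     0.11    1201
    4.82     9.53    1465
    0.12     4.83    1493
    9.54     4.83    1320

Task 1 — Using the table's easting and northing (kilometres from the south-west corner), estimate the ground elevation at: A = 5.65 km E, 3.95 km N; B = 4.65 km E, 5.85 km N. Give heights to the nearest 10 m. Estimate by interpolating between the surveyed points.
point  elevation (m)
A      1350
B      1250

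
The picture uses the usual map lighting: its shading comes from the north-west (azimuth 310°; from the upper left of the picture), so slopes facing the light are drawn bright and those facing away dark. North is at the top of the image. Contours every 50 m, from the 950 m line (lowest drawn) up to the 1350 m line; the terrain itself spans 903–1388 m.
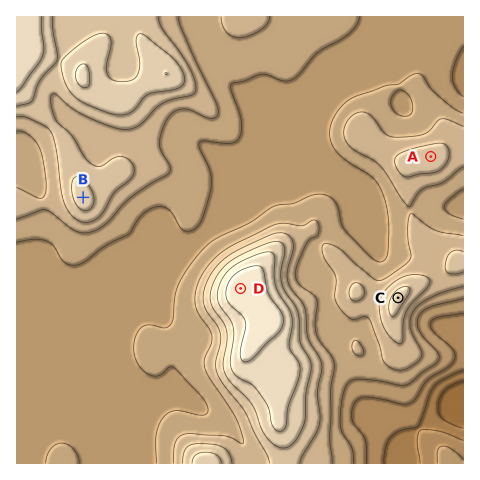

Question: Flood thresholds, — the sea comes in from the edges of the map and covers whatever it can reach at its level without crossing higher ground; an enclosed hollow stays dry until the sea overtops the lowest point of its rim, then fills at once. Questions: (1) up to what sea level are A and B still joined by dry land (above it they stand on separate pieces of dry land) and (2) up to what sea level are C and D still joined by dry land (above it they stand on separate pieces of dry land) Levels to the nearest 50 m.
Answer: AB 1100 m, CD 1150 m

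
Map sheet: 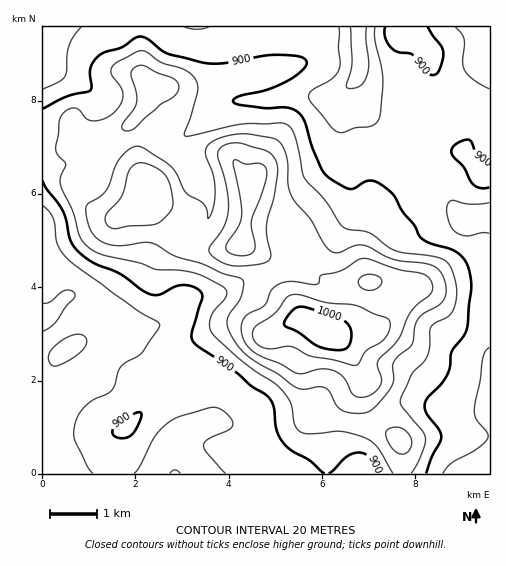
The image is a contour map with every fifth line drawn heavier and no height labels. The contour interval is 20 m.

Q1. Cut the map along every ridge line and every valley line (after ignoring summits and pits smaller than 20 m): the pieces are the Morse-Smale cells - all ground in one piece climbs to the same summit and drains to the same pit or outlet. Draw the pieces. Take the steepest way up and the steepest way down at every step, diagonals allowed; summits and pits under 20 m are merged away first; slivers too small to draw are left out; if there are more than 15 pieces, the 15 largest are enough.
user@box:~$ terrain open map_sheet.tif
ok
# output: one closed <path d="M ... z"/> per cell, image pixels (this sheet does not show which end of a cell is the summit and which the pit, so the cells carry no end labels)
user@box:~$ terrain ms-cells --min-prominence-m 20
<path d="M401 26l-262 0 2 46 6 9 0 9-6 19-11 14 3 14 17 0 21 5 8-2 41-35 8-3 43-2 22-5 39 2 8-5-3 12 5 23-1 35-12 23-37 38-5 11-1 26 18 2 16 15 11 5 38 1-5-15-1-21 9-29 8-11 36-21 16-20 10-9 7-4 15 0 17 21 9 1 0-54-9-1-10-13-33-30-5-8-1-14-4-7-11-13-15-4z"/><path d="M300 260l-14 0 0 8-7 4-35 8-22 12-31 6-5 2-19 21-25 8-8 0-9-3-21-16-25-13-10-1-4 2-15 16-8 4 0 155 59 1 2-19 7-15 6-7 8-3 26-26 36-18 10-30 11-16 9-8 11-5 15-1 21 8 6 0 23-13 10-1 18 11-16 28 0 12 8 22 0 13-6 15-7 9-28 25-5 10 0 8 136 1 0-25-2-8-28-21-8-19 1-22-5-9-11-20-8-8-14-6 17-8 10-9 14-36-33 0-8-3z"/><path d="M489 257l-9 1-58 27-18 1-15-4-19 0-5 6-11 31-10 9-17 8 14 6 8 8 11 20 5 9-1 22 8 19 28 21 2 8 1 25 87-1z"/><path d="M302 320l-10 1-23 13-9-1-12-6-15-1-10 2-11 7-16 21-10 30-36 18-26 26-8 3-6 7-8 19 0 14 163 1 1-9 5-10 28-25 7-9 6-15 0-13-8-22 0-12 16-28z"/><path d="M134 139l-26 8-26 14-28 5-12 6 1 146 7-4 19-18 10 1 25 13 18 14 12 5 8 0 23-7 6-3 8-10 3-9-1-27 6-26-10-5-10-10-15-23-2-10 3-10-13-19z"/><path d="M338 95l-6 2-39-2-22 5-43 2-8 3-39 35 1 9 22 40 6 15-1 13-2 4-14 12-5 11 2 4 29 2 25-5 24 12 11 3 7 0 1-26 5-11 37-38 12-23 1-35-5-23z"/><path d="M461 152l-8 0-11 5-26 29-40 25-13 36 1 21 5 14 20 0 15 4 18-1 58-27 10-2 0-80-9-2z"/><path d="M138 26l-96 1 1 123 19-2 18-11 13 0 23-5 11-6 12-13 6-13 2-19-6-9z"/><path d="M150 137l-15 1-1 4 6 28 13 19-3 10 2 10 15 23 10 10 10 4 6-13 13-11 3-5 1-13-2-8-26-47-1-9-10 2z"/><path d="M489 26l-88 1 1 4 15 4 8 8 5 8 3 18 5 8 28 25 15 18 9 0z"/><path d="M244 245l-25 5-17 0-15-4-6 27 1 27-3 8 12-10 28-5 25-13 28-6 14-6-1-8-17-3z"/><path d="M129 124l-16 9-33 4-18 11-19 2-1 21 17-6 23-4 26-14 26-8z"/>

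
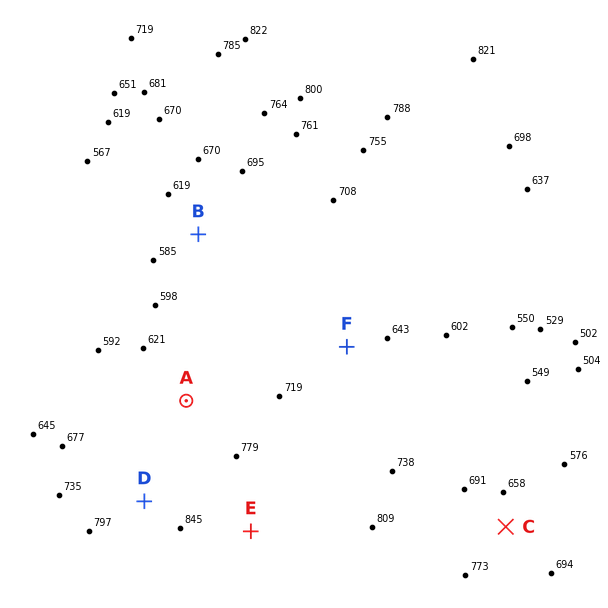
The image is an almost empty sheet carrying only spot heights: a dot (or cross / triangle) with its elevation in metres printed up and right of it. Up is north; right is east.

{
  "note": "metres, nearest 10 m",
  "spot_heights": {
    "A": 700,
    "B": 620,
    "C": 690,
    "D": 790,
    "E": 870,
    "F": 670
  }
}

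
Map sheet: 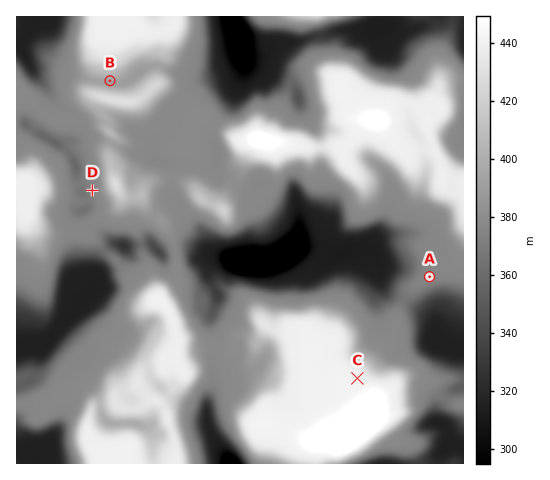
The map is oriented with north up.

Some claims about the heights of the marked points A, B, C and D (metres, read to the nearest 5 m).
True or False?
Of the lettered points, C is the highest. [True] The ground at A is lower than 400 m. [True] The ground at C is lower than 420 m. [False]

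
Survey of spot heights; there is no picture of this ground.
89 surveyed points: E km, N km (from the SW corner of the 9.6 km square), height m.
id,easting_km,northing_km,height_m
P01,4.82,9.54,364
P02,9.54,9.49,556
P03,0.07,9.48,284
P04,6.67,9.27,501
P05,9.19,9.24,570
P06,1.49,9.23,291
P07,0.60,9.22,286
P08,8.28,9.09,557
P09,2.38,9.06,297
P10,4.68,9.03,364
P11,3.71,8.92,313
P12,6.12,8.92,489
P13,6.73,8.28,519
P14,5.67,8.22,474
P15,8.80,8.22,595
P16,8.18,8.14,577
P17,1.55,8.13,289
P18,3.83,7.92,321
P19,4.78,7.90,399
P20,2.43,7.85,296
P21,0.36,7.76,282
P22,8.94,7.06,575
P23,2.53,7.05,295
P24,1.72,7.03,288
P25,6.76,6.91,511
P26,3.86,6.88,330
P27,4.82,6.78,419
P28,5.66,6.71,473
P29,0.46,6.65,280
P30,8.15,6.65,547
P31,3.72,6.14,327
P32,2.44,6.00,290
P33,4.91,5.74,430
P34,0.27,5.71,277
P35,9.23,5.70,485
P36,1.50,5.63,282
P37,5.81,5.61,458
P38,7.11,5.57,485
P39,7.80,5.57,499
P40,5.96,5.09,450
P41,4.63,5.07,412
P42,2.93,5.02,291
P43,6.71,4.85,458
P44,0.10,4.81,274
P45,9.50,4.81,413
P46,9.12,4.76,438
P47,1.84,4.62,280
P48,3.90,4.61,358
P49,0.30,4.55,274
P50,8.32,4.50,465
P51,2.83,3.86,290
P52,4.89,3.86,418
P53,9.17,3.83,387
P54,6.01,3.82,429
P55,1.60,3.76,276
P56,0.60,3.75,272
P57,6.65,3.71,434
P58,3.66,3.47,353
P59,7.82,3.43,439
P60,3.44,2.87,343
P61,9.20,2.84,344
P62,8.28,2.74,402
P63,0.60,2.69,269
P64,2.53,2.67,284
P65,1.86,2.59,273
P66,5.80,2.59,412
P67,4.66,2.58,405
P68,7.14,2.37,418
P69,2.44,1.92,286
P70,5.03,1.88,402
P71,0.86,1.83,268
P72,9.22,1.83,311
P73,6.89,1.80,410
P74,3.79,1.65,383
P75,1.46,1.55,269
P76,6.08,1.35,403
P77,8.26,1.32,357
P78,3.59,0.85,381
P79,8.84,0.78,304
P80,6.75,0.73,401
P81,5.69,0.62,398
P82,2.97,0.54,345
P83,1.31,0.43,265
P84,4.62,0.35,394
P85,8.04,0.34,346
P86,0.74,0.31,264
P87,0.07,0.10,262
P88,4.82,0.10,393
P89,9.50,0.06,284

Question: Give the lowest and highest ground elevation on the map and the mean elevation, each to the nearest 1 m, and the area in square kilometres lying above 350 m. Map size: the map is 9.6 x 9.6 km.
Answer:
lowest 262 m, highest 601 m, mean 381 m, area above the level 52.2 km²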